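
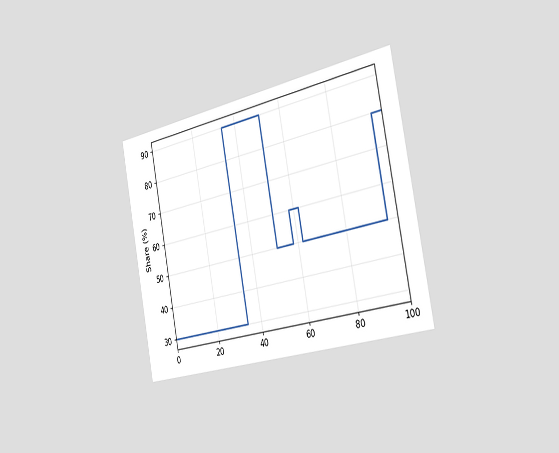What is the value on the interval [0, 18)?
30%

The chart is tilted about 11° counter-clockwise and viewed slightly from the right. On [0, 18) the step sits at 30%.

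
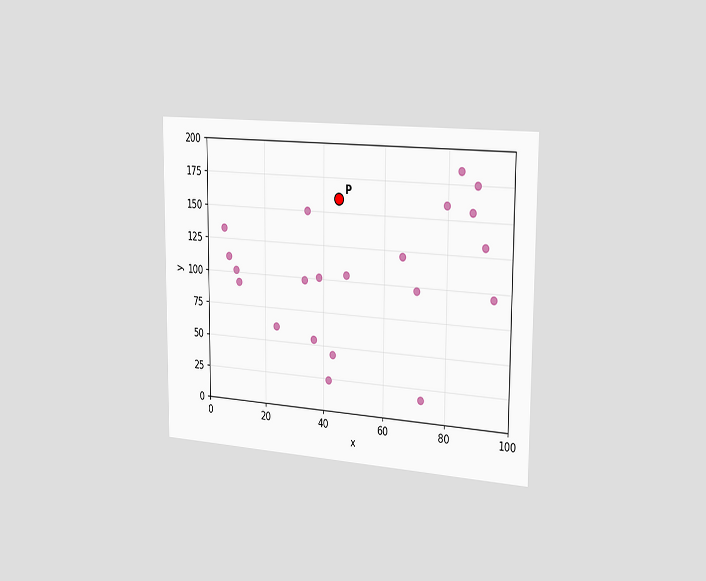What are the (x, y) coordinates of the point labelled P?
(45, 160)

The chart is viewed slightly from the right. Following the gridlines from P to each axis, P sits at (45, 160).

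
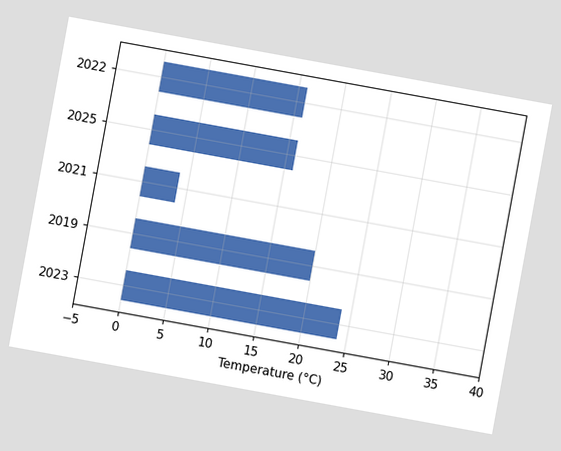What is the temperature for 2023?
24°C

The chart is tilted about 10° clockwise. Reading along the chart's x-axis, the 2023 bar reaches 24°C.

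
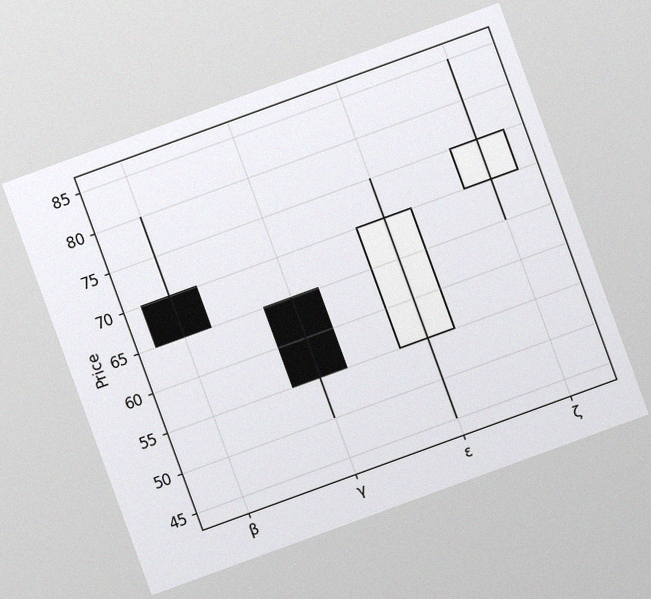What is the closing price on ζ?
The chart is tilted about 20° counter-clockwise, with some photo noise. The ζ candle closes at 75.

75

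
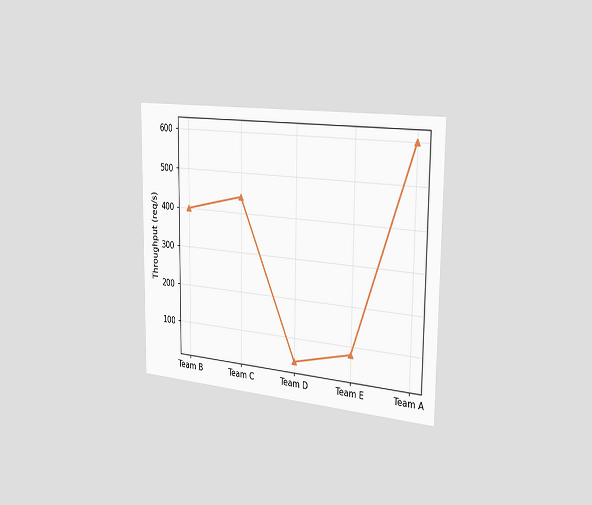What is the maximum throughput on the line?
The chart is viewed slightly from the right. The highest point is at Team A, and reading across to the y-axis gives 600req/s.

600req/s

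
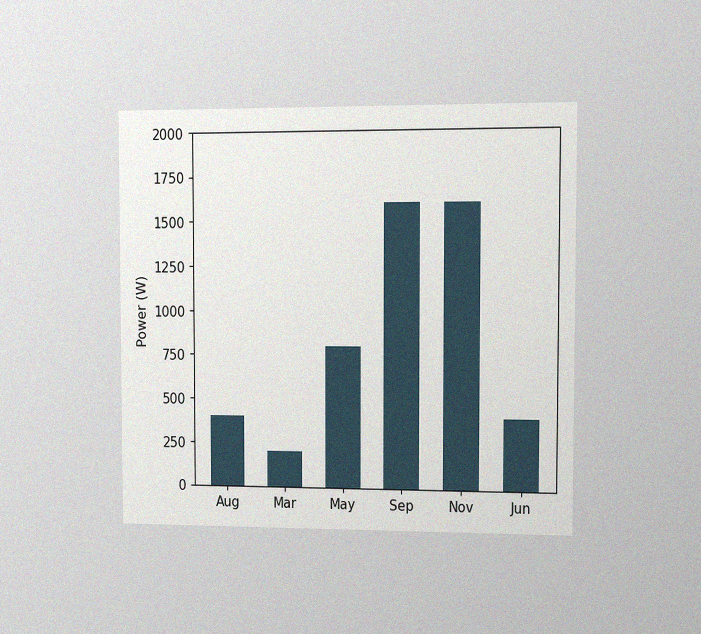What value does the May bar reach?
800W

The chart is viewed at a slight angle, with some photo noise. Reading along the chart's y-axis, the May bar reaches 800W.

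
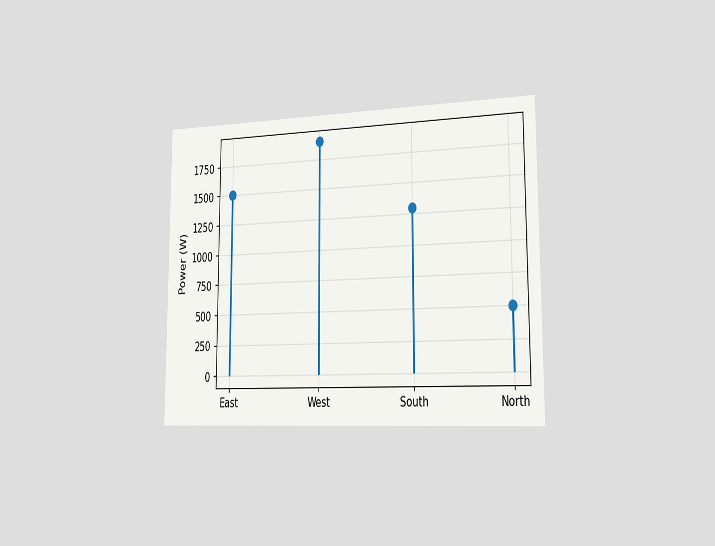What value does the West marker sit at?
1900W

The chart is viewed slightly from the right. The West marker sits at 1900W.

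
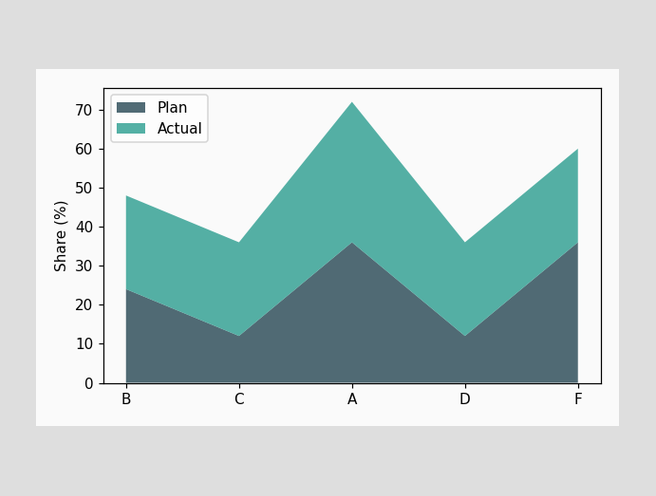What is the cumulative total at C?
The stacked total at C reaches 36%.

36%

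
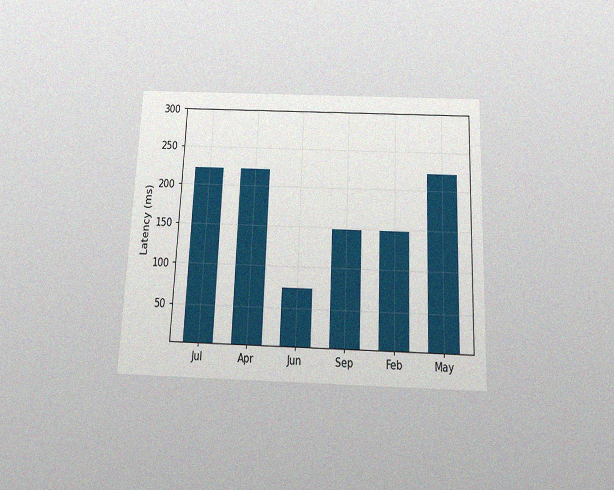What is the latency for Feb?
The chart is tilted about 2° clockwise and viewed slightly from below, with some photo noise. Reading along the chart's y-axis, the Feb bar reaches 148ms.

148ms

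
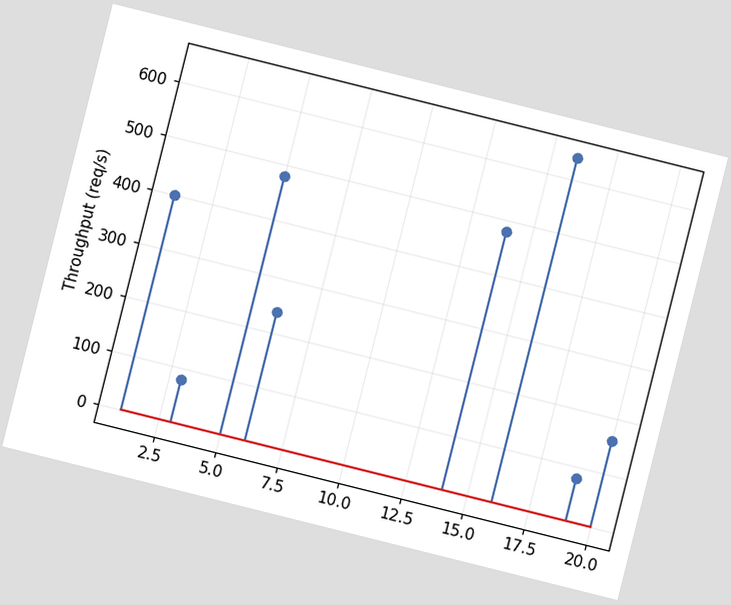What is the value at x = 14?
The chart is tilted about 14° clockwise. The stem at x=14 reaches 480req/s.

480req/s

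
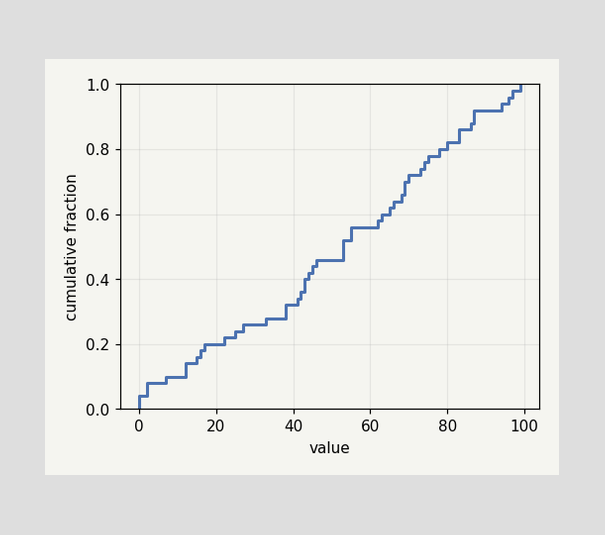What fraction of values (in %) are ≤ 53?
At x=53 the ECDF step is at 52%.

52%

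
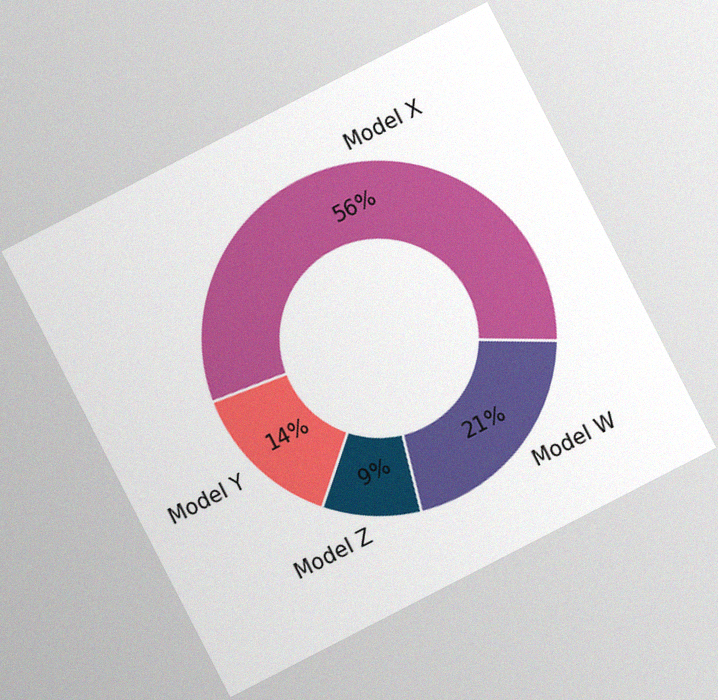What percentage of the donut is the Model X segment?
56%

The chart is tilted about 27° counter-clockwise, with some photo noise. The Model X segment takes up 56% of the ring.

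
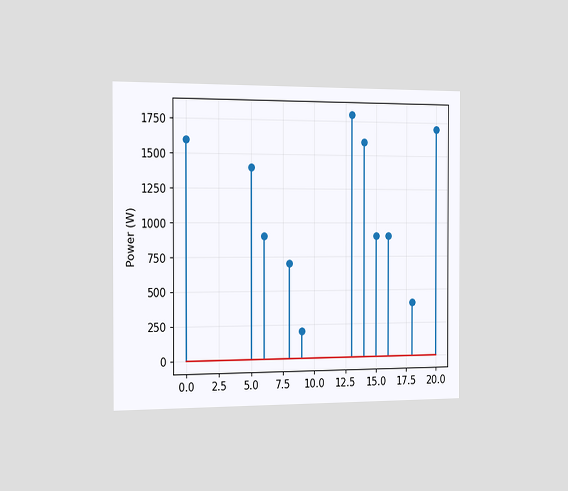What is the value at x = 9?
200W

The chart is viewed slightly from the left. The stem at x=9 reaches 200W.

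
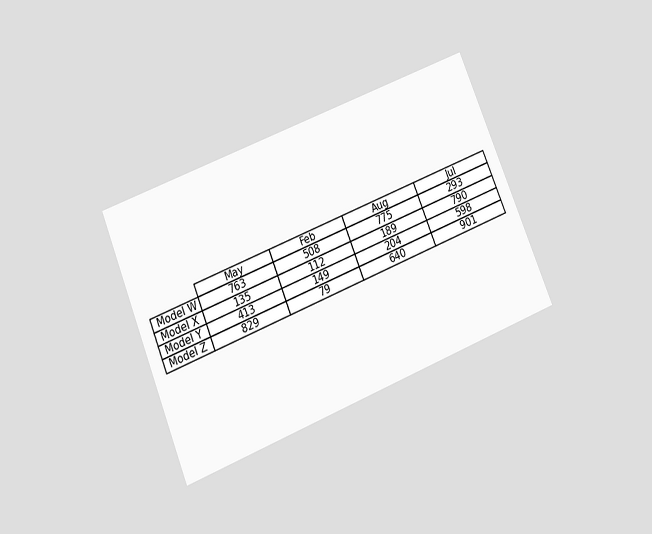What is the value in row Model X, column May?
135

The chart is tilted about 22° counter-clockwise and viewed slightly from below. The (Model X, May) cell reads 135.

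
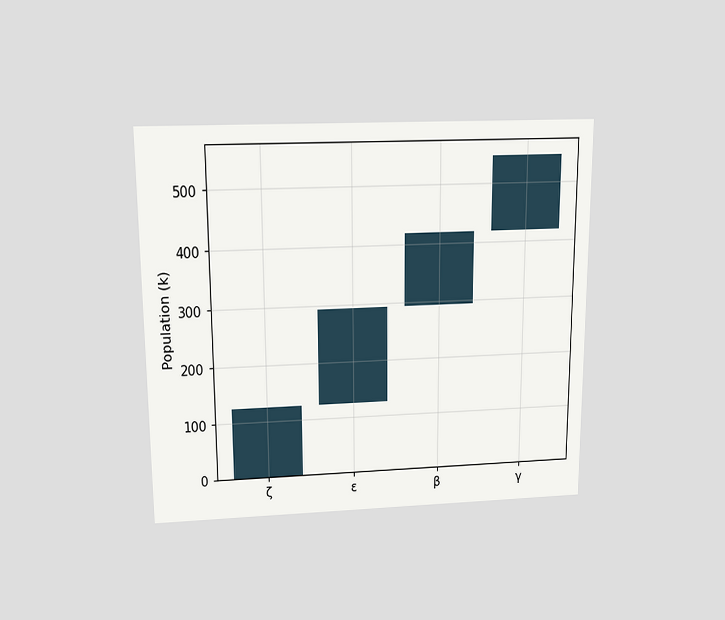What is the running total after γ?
The chart is viewed slightly from above. After γ the running total reaches 546k.

546k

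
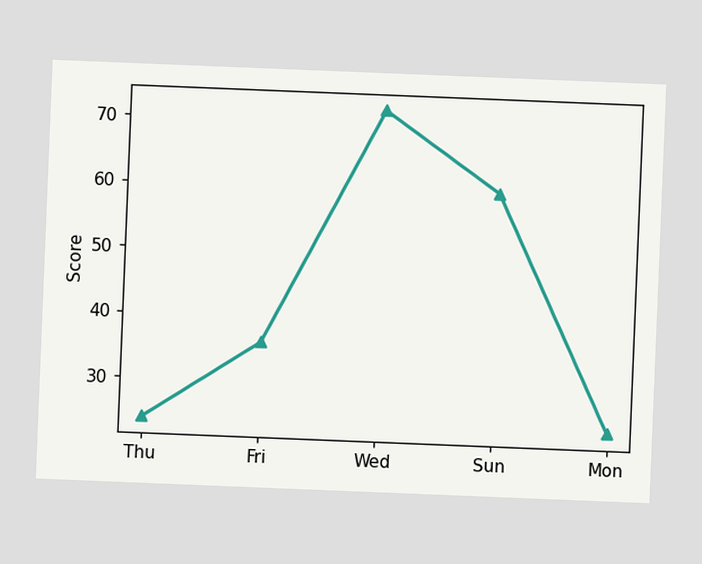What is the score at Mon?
The chart is tilted about 2° clockwise. At Mon, the line is at 24.

24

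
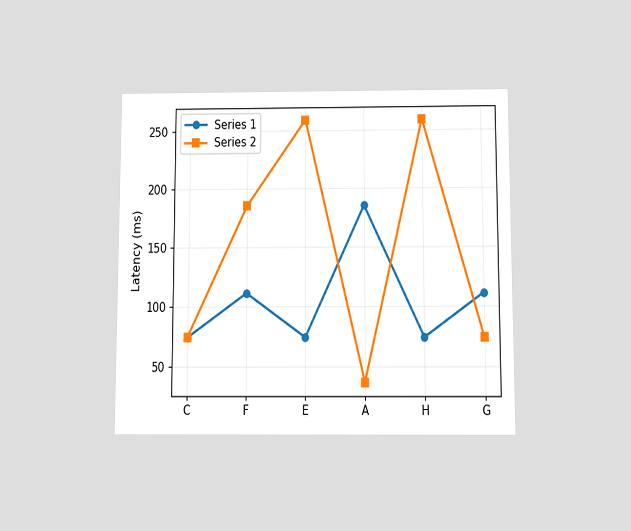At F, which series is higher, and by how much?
Series 2, by 74ms

The chart is viewed slightly from below. At F, Series 2 sits above the other line by 74ms.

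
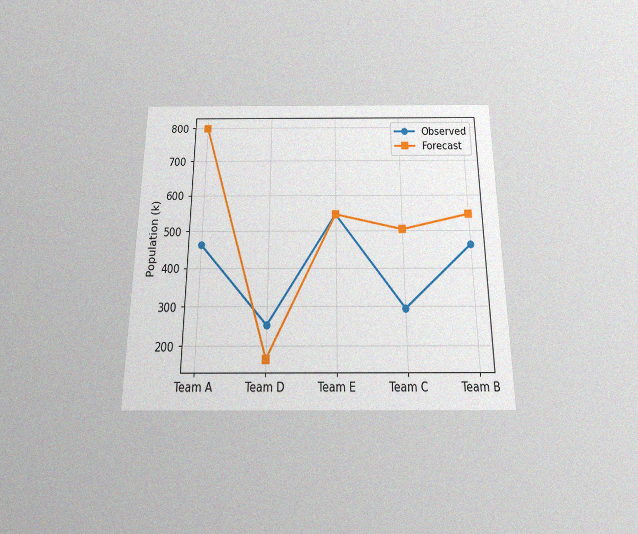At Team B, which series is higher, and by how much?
The chart is viewed slightly from below, with some photo noise. At Team B, Forecast sits above the other line by 84k.

Forecast, by 84k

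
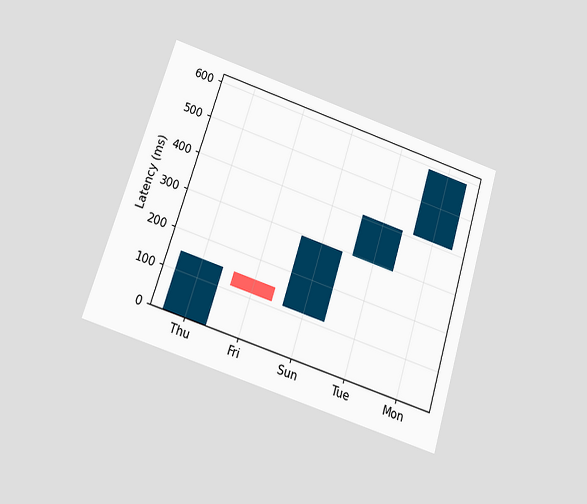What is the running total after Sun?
The chart is tilted about 17° clockwise and viewed slightly from below. After Sun the running total reaches 296ms.

296ms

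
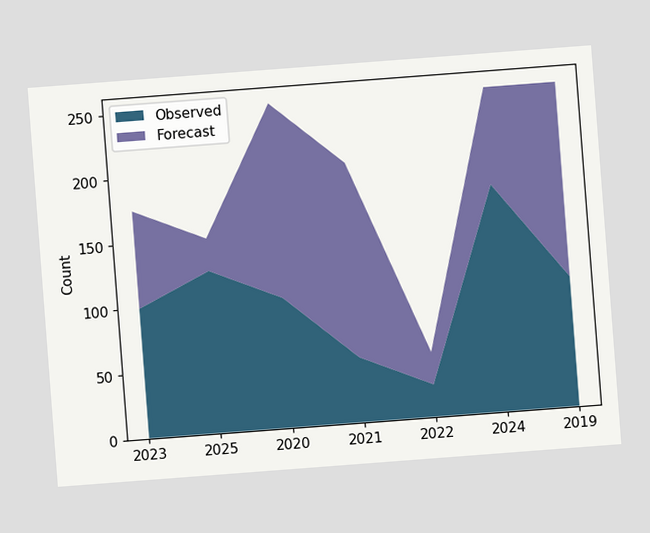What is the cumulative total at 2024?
250

The chart is tilted about 4° counter-clockwise. The stacked total at 2024 reaches 250.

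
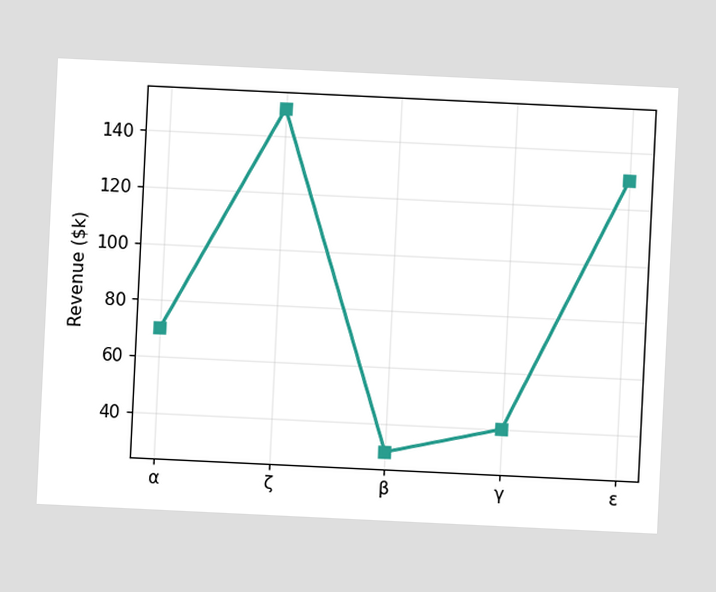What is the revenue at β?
The chart is tilted about 3° clockwise. At β, the line is at $30k.

$30k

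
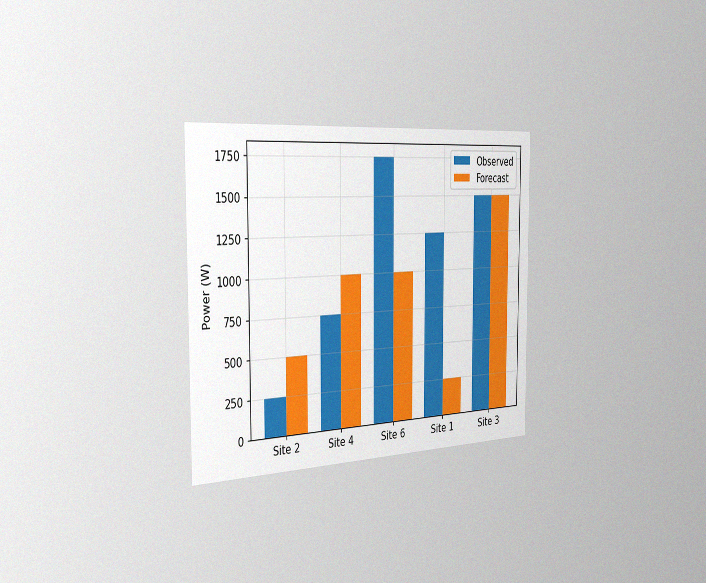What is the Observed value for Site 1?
1250W

The chart is viewed slightly from the left, with some photo noise. The Observed bar at Site 1 reaches 1250W on the y-axis.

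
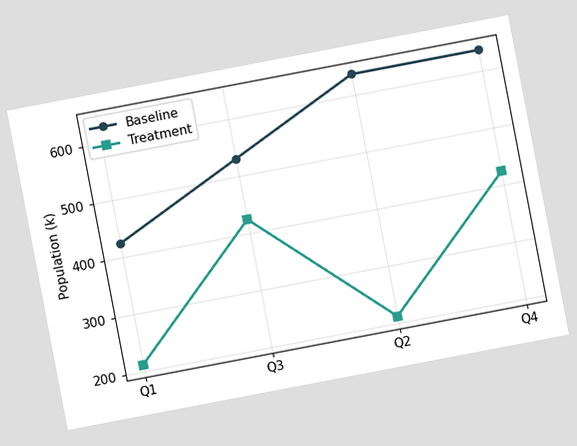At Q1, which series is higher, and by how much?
Baseline, by 212k

The chart is tilted about 11° counter-clockwise. At Q1, Baseline sits above the other line by 212k.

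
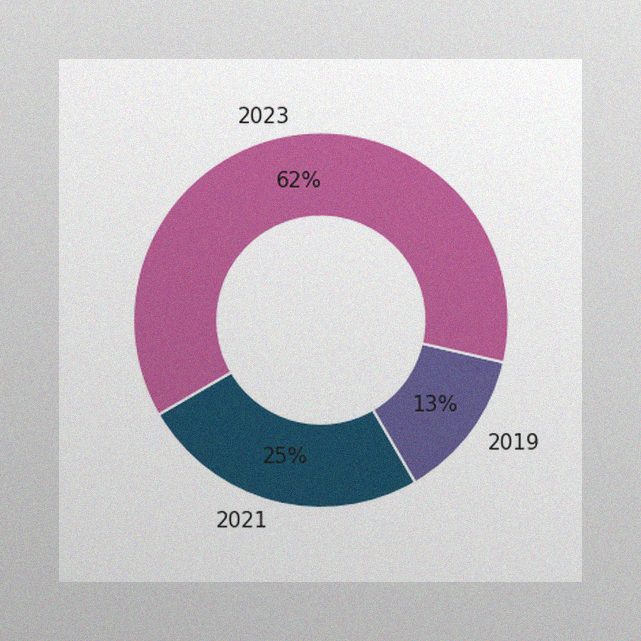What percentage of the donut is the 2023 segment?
The image has some photo noise and uneven lighting. The 2023 segment takes up 62% of the ring.

62%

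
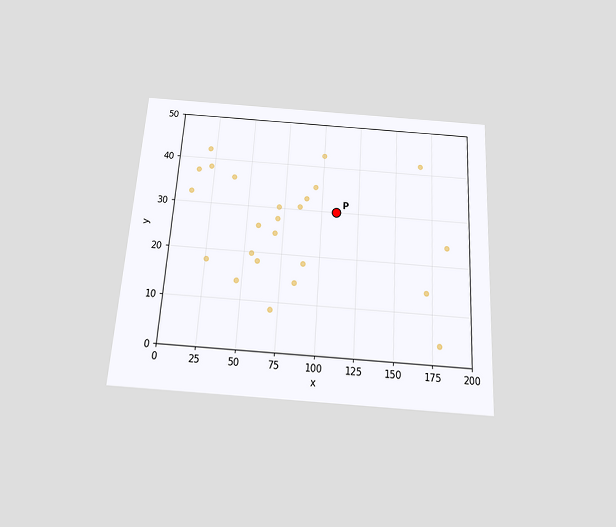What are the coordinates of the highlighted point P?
(110, 30)

The chart is tilted about 3° clockwise and viewed slightly from below. Following the gridlines from P to each axis, P sits at (110, 30).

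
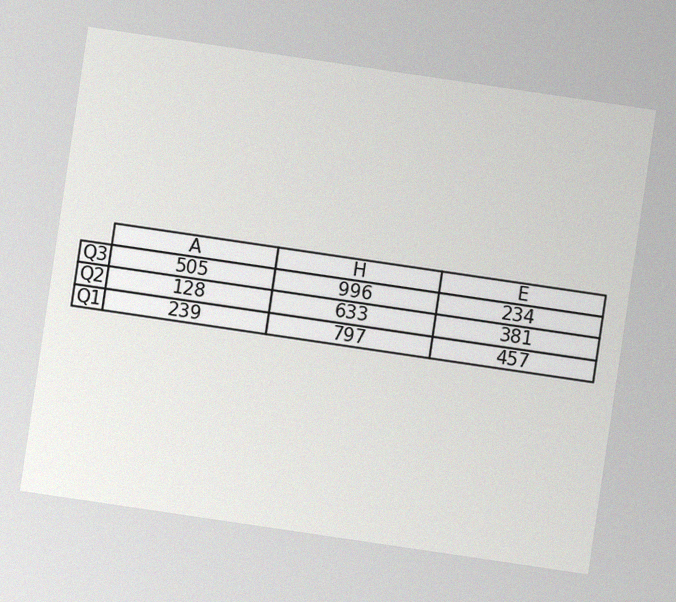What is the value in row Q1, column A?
239

The chart is tilted about 8° clockwise, with some photo noise. The (Q1, A) cell reads 239.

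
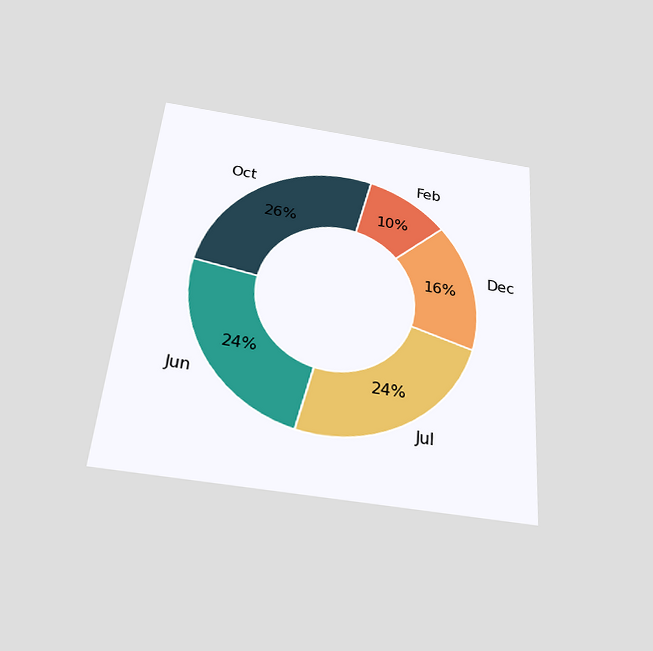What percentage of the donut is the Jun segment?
The chart is tilted about 5° clockwise and viewed slightly from below. The Jun segment takes up 24% of the ring.

24%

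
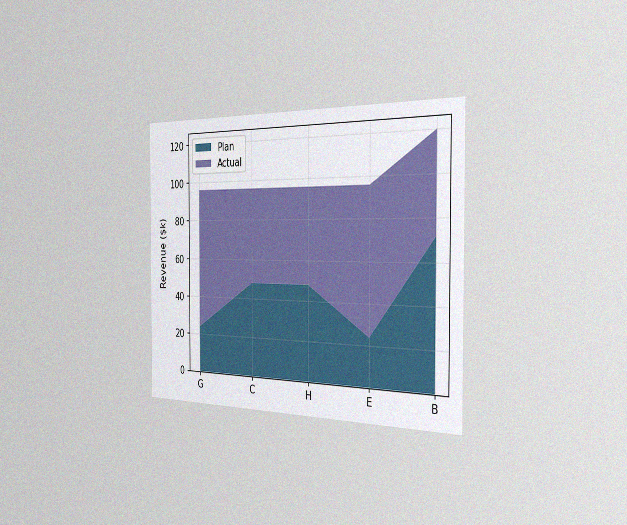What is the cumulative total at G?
The chart is viewed slightly from the right, with some photo noise. The stacked total at G reaches $96k.

$96k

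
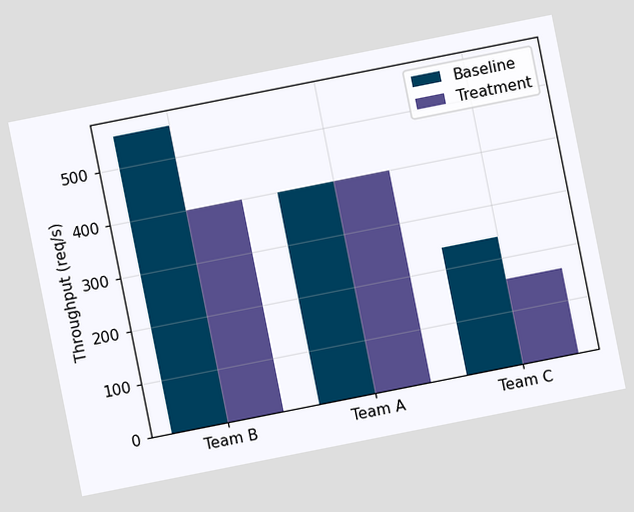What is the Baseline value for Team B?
The chart is tilted about 11° counter-clockwise. The Baseline bar at Team B reaches 560req/s on the y-axis.

560req/s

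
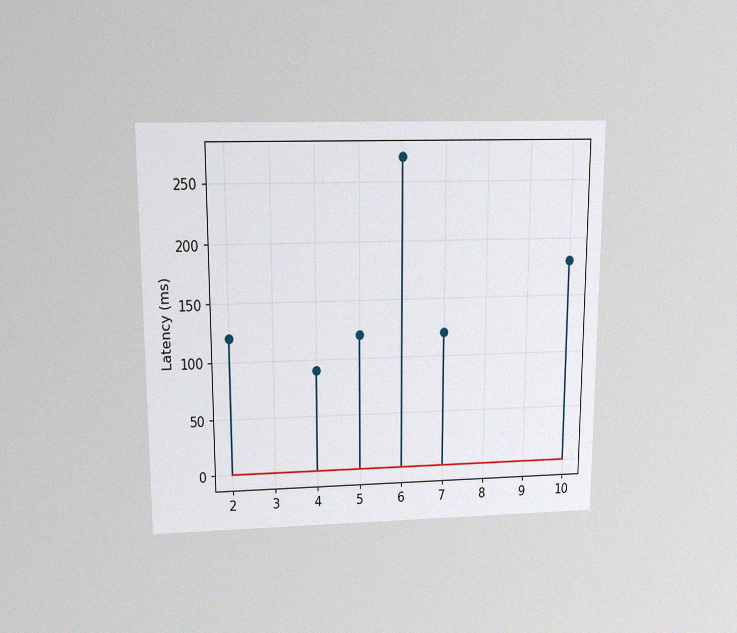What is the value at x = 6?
270ms

The chart is viewed slightly from above, with some photo noise. The stem at x=6 reaches 270ms.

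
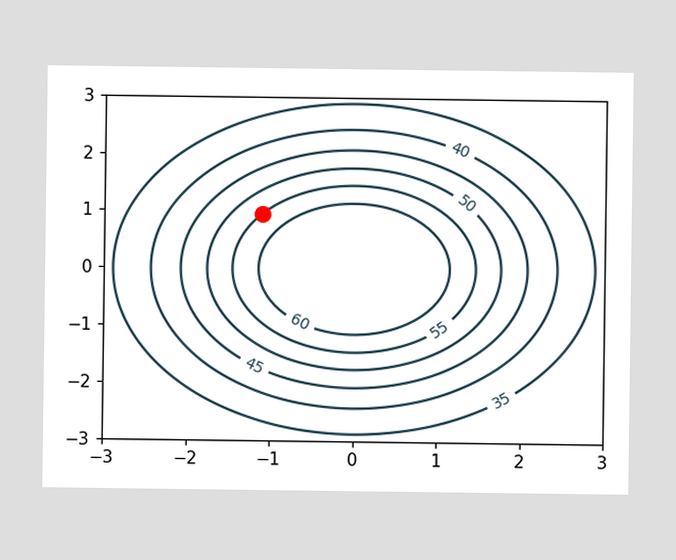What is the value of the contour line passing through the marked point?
55

The marked point sits on the contour labelled 55.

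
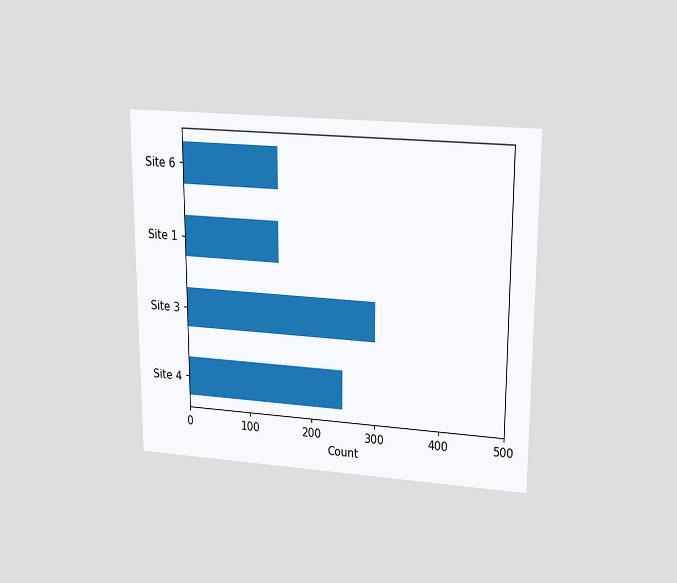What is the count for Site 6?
The chart is viewed slightly from above. Reading along the chart's x-axis, the Site 6 bar reaches 150.

150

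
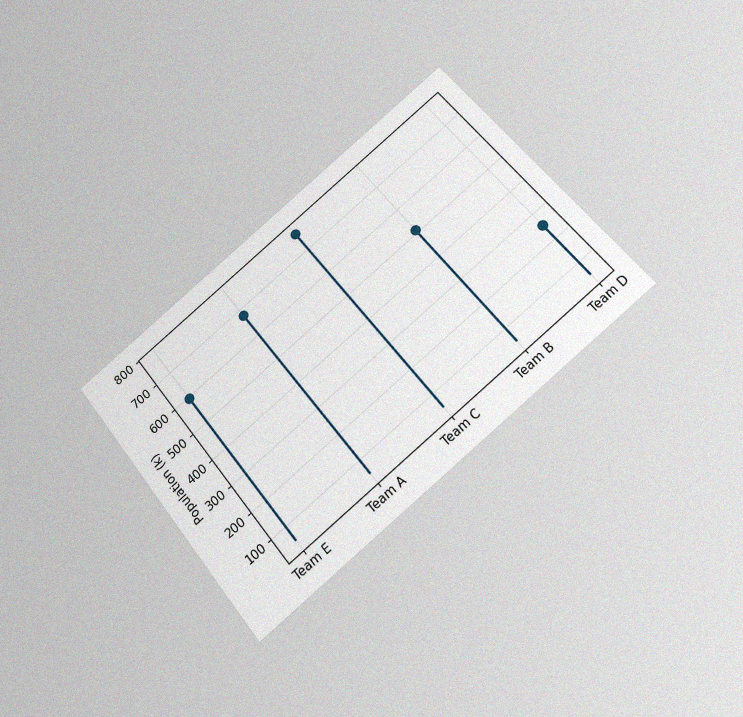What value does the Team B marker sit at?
The chart is tilted about 39° counter-clockwise and viewed slightly from below, with some photo noise. The Team B marker sits at 510k.

510k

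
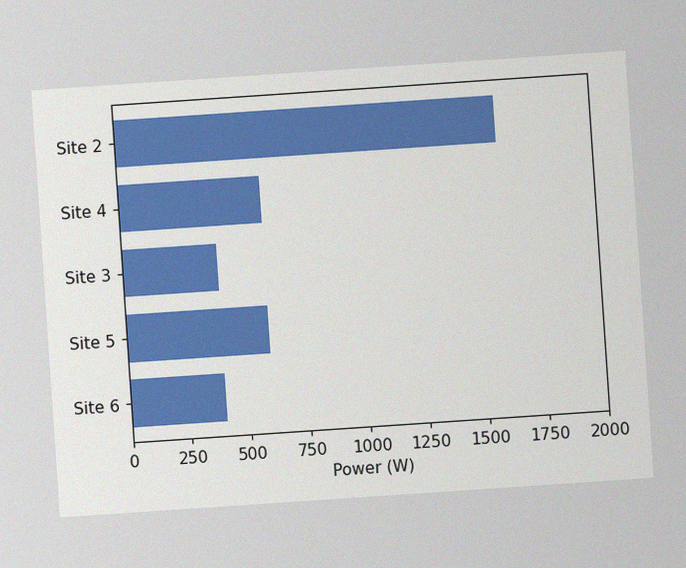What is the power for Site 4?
600W

The chart is tilted about 4° counter-clockwise, with some photo noise. Reading along the chart's x-axis, the Site 4 bar reaches 600W.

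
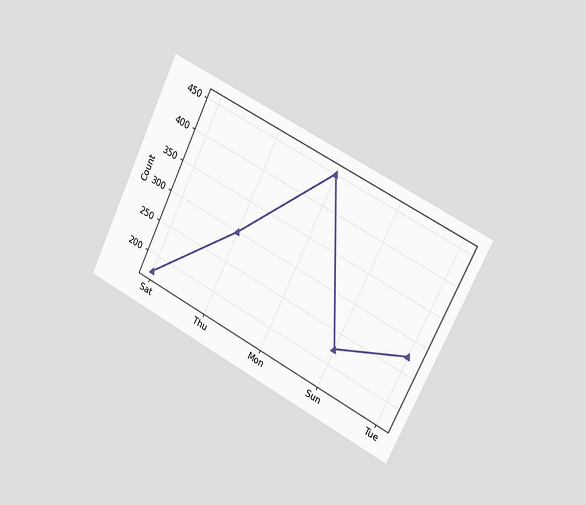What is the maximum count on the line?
The chart is tilted about 27° clockwise and viewed slightly from the right. The highest point is at Mon, and reading across to the y-axis gives 450.

450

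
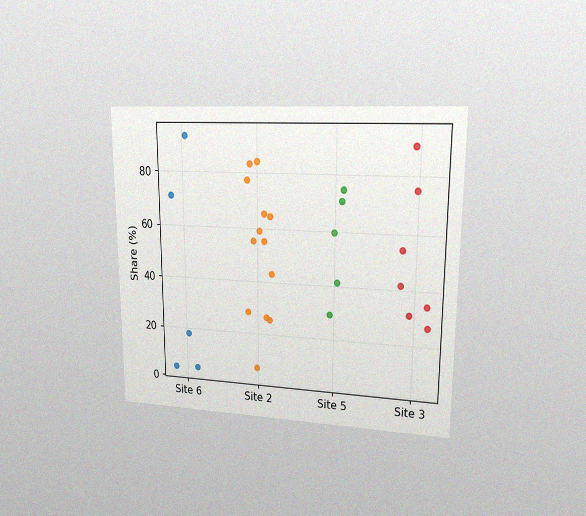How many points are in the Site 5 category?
The chart is viewed at a slight angle, with some photo noise. Counting the markers in the Site 5 column gives 5.

5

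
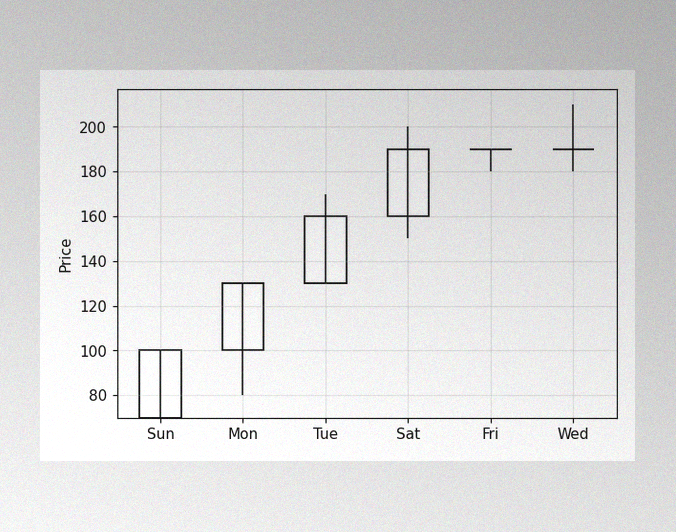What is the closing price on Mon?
130

The image has some photo noise and uneven lighting. The Mon candle closes at 130.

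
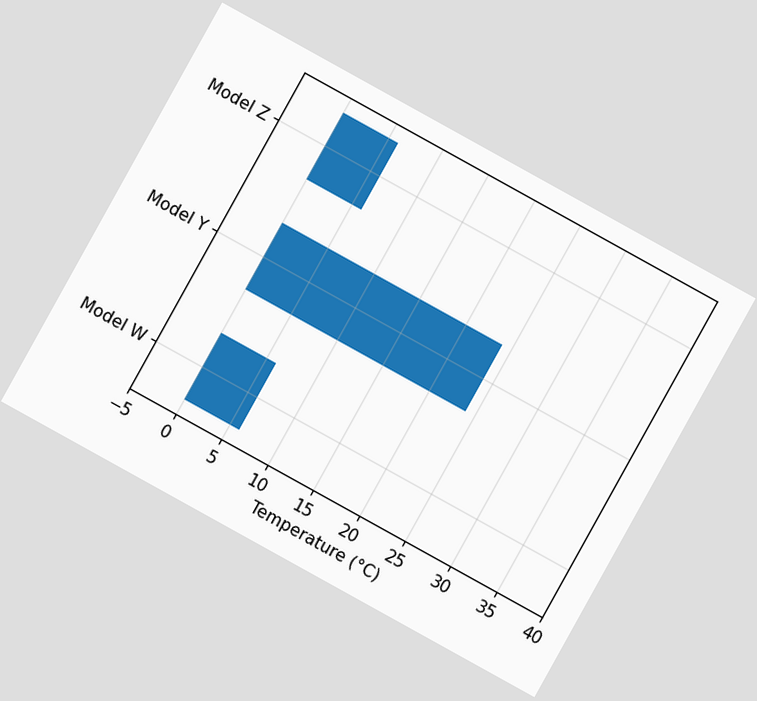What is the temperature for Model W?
The chart is tilted about 29° clockwise. Reading along the chart's x-axis, the Model W bar reaches 6°C.

6°C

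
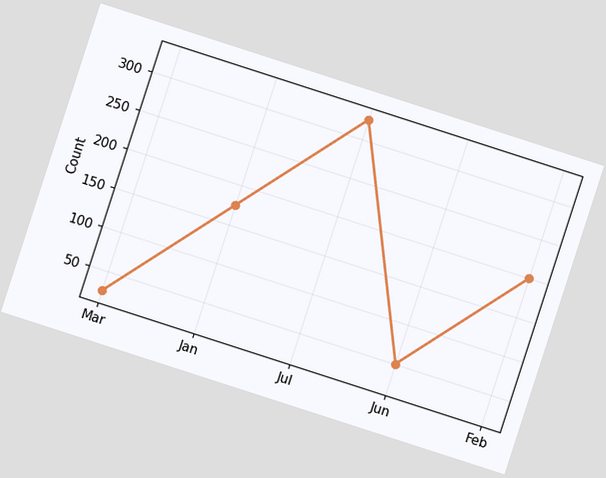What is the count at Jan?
The chart is tilted about 18° clockwise. At Jan, the line is at 175.

175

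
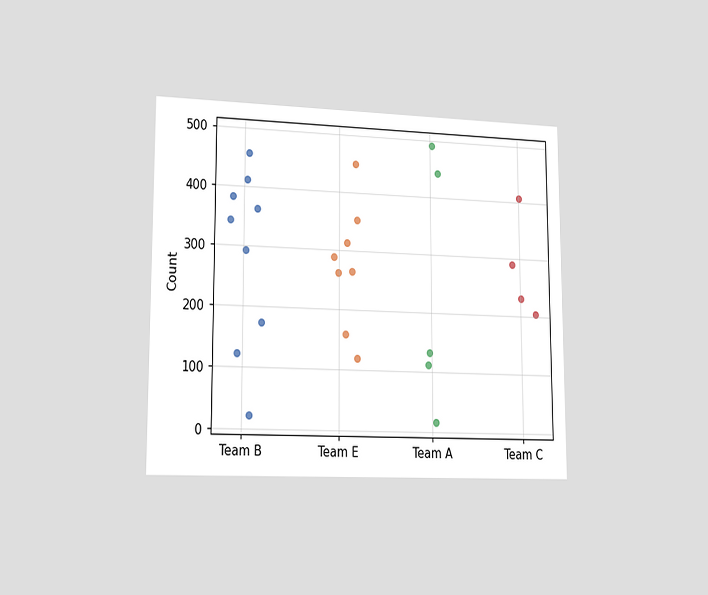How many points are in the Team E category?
8

The chart is viewed slightly from the left. Counting the markers in the Team E column gives 8.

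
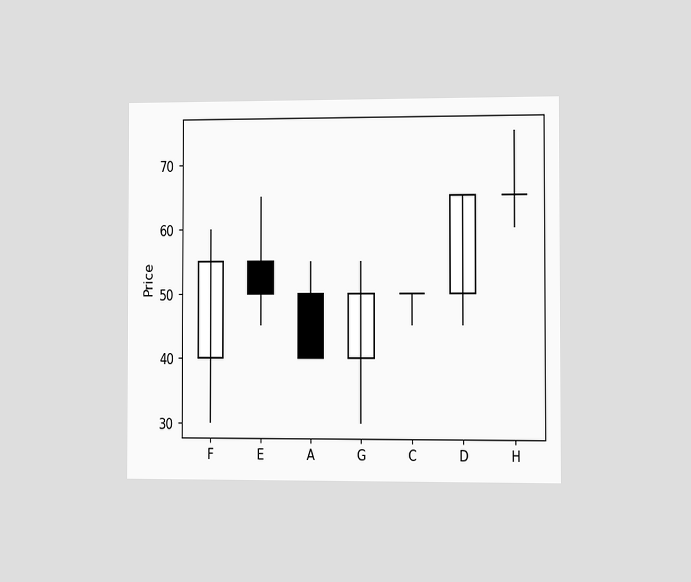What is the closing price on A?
40

The chart is viewed slightly from the right. The A candle closes at 40.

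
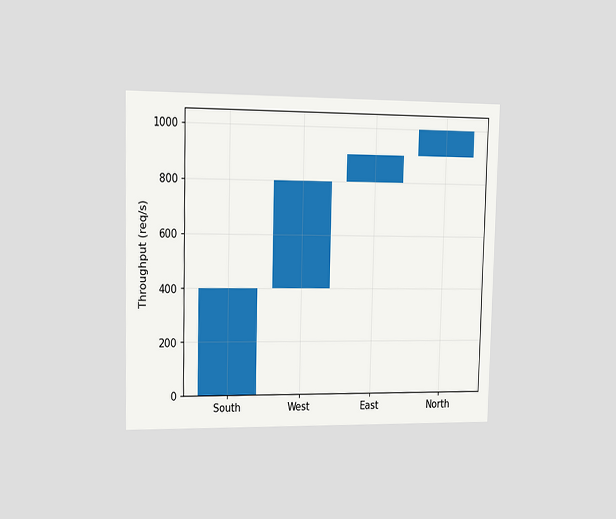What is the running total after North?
The chart is viewed slightly from the left. After North the running total reaches 1000req/s.

1000req/s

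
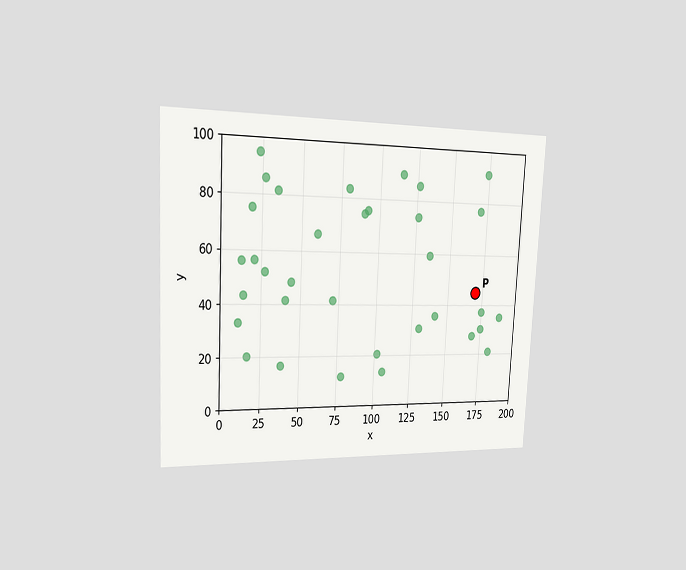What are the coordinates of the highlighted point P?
The chart is tilted about 3° clockwise and viewed slightly from the left. Following the gridlines from P to each axis, P sits at (170, 45).

(170, 45)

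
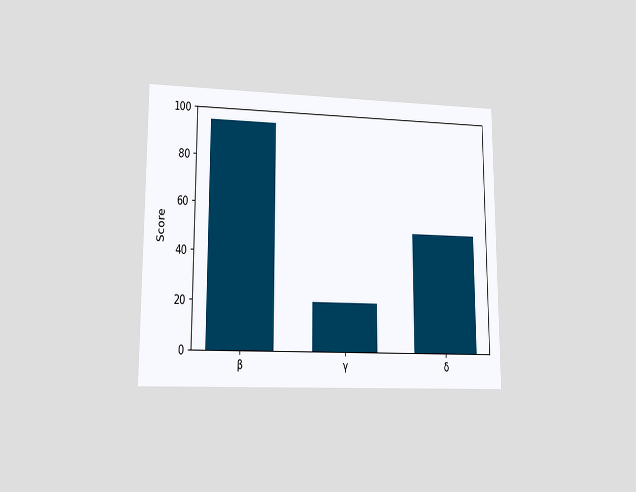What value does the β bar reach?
The chart is viewed at a slight angle. Reading along the chart's y-axis, the β bar reaches 95.

95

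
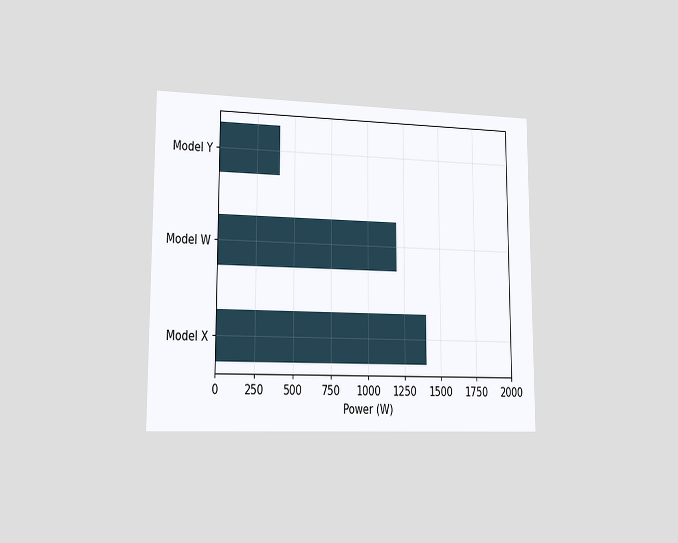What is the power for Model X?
The chart is viewed slightly from the left. Reading along the chart's x-axis, the Model X bar reaches 1400W.

1400W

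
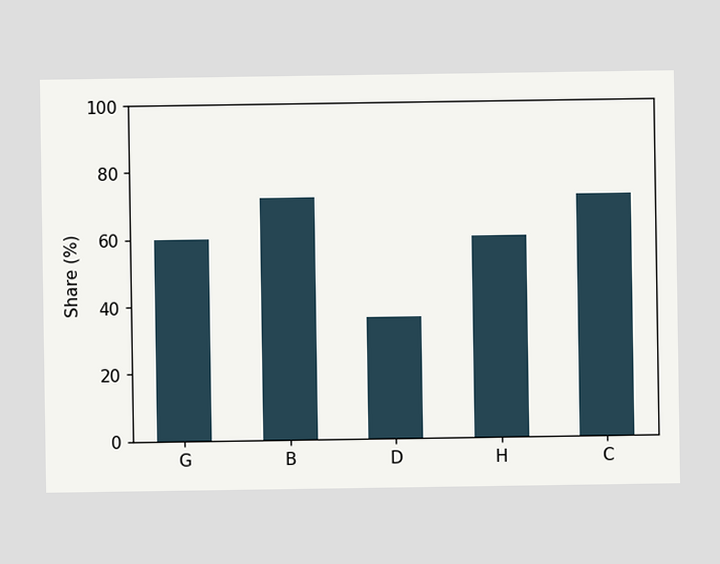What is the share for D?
Reading along the chart's y-axis, the D bar reaches 36%.

36%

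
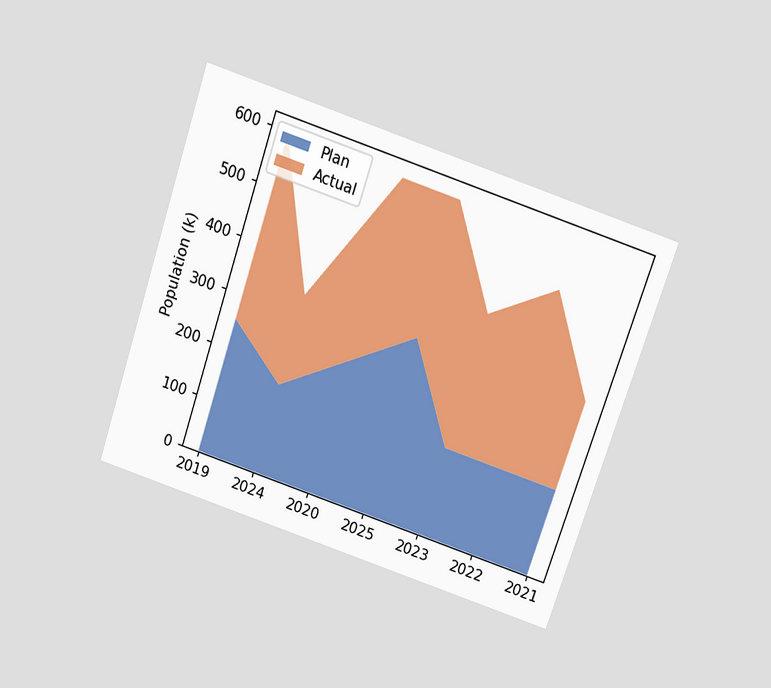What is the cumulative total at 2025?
The chart is tilted about 18° clockwise and viewed slightly from above. The stacked total at 2025 reaches 595k.

595k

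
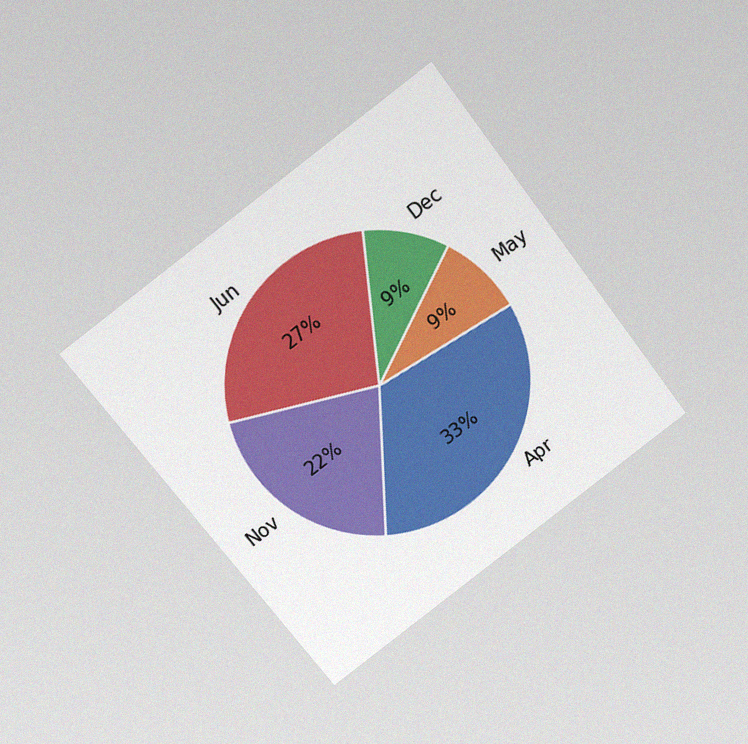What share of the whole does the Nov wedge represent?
The chart is tilted about 37° counter-clockwise and viewed slightly from above, with some photo noise. The Nov slice takes up 22% of the pie.

22%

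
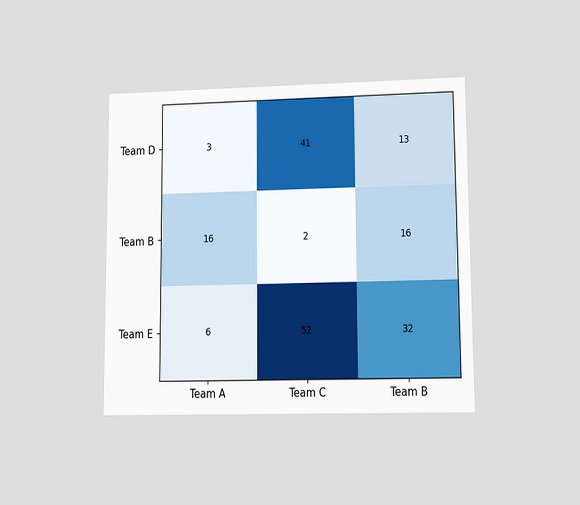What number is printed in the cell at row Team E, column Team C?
The chart is viewed at a slight angle. The (Team E, Team C) cell reads 52.

52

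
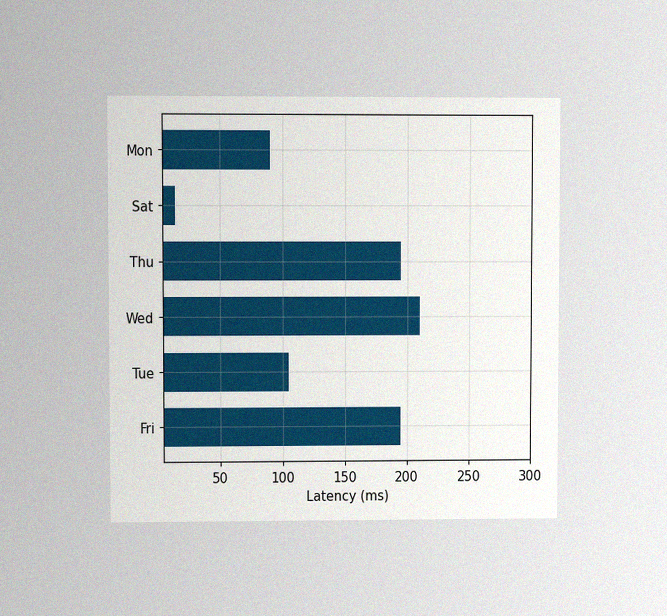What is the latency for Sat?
The chart is viewed at a slight angle, with some photo noise. Reading along the chart's x-axis, the Sat bar reaches 15ms.

15ms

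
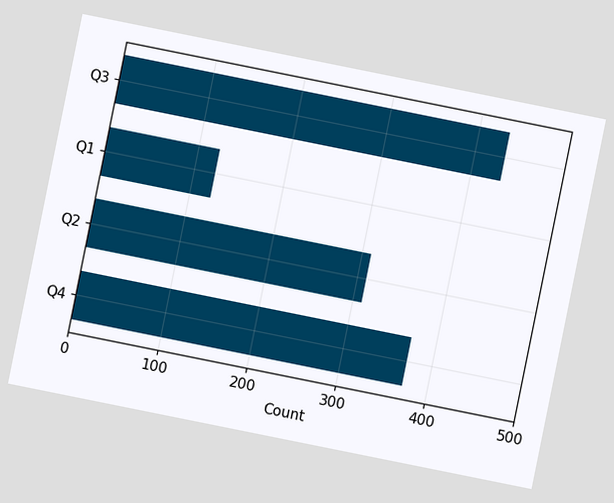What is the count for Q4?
The chart is tilted about 11° clockwise. Reading along the chart's x-axis, the Q4 bar reaches 372.

372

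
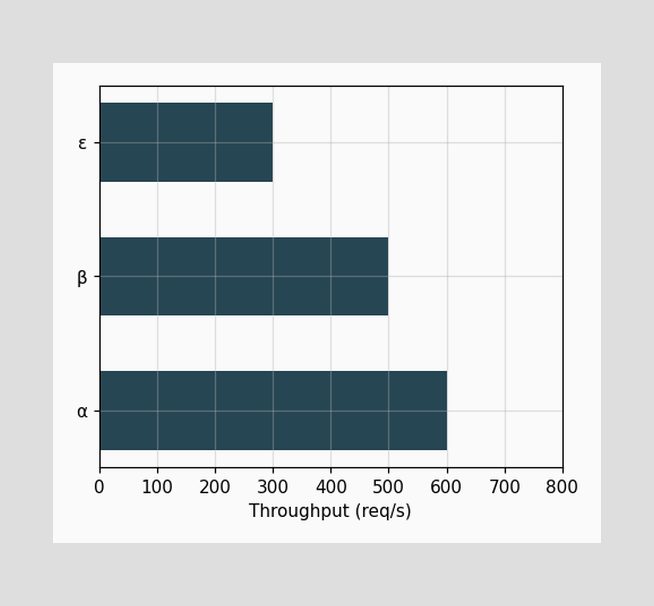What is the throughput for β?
500req/s

Reading along the chart's x-axis, the β bar reaches 500req/s.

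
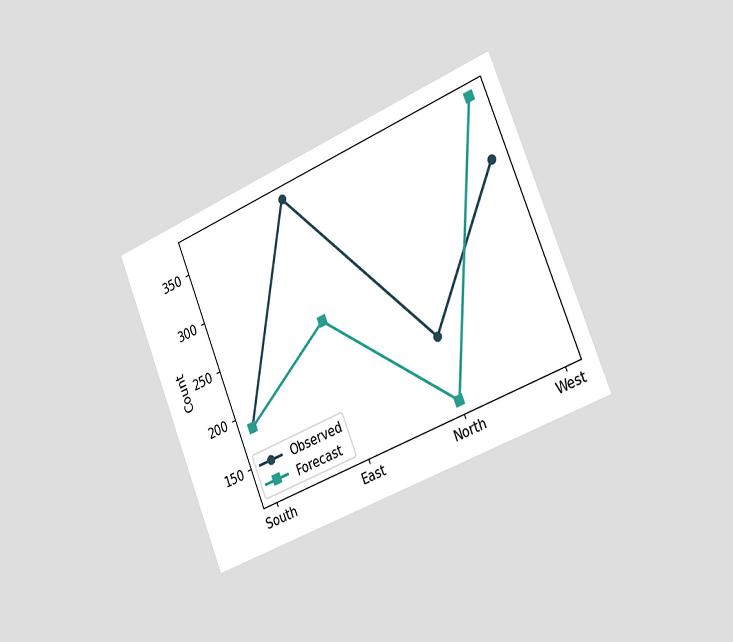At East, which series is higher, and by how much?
Observed, by 124

The chart is tilted about 22° counter-clockwise and viewed slightly from the right. At East, Observed sits above the other line by 124.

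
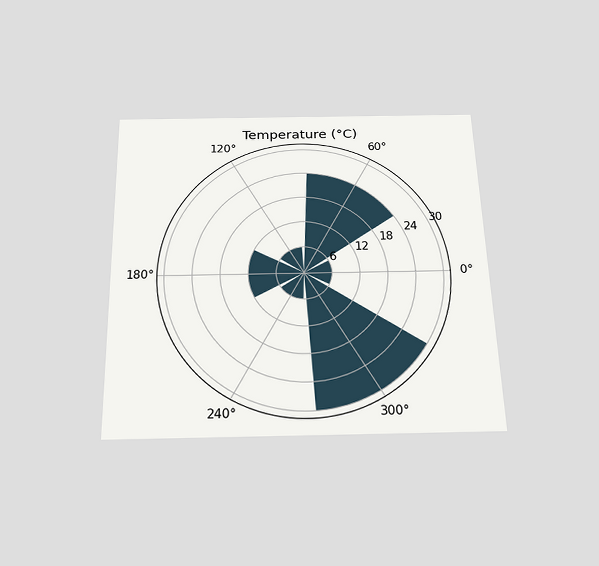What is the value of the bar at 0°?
The chart is viewed slightly from below. The bar at 0° reaches 6°C on the radial axis.

6°C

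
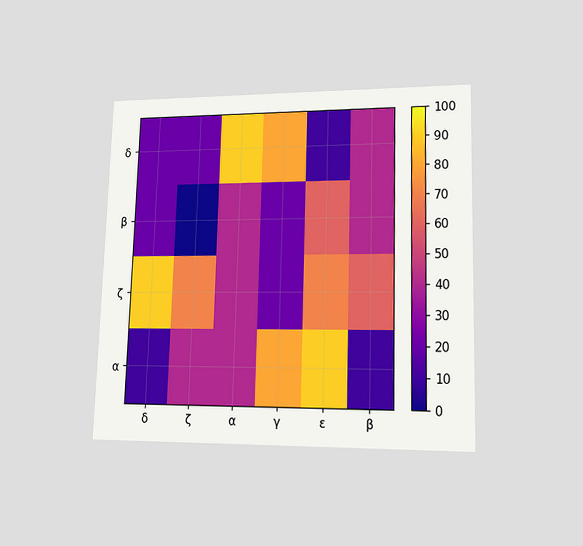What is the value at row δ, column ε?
The chart is viewed at a slight angle. Matching cell (δ, ε) against the colorbar gives 10.

10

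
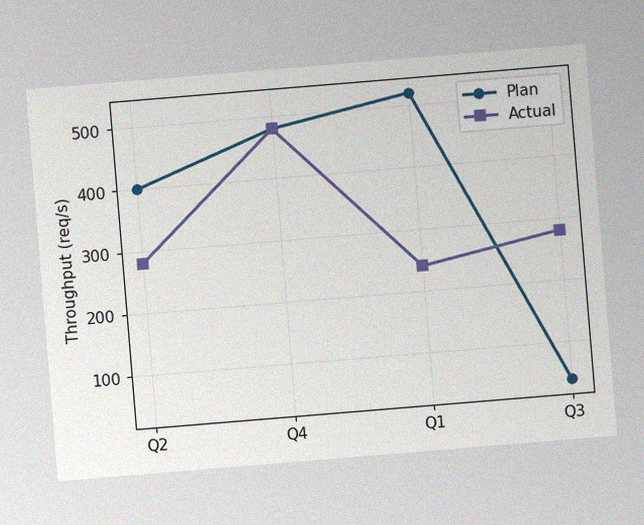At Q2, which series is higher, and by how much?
The chart is tilted about 5° counter-clockwise, with some photo noise. At Q2, Plan sits above the other line by 120req/s.

Plan, by 120req/s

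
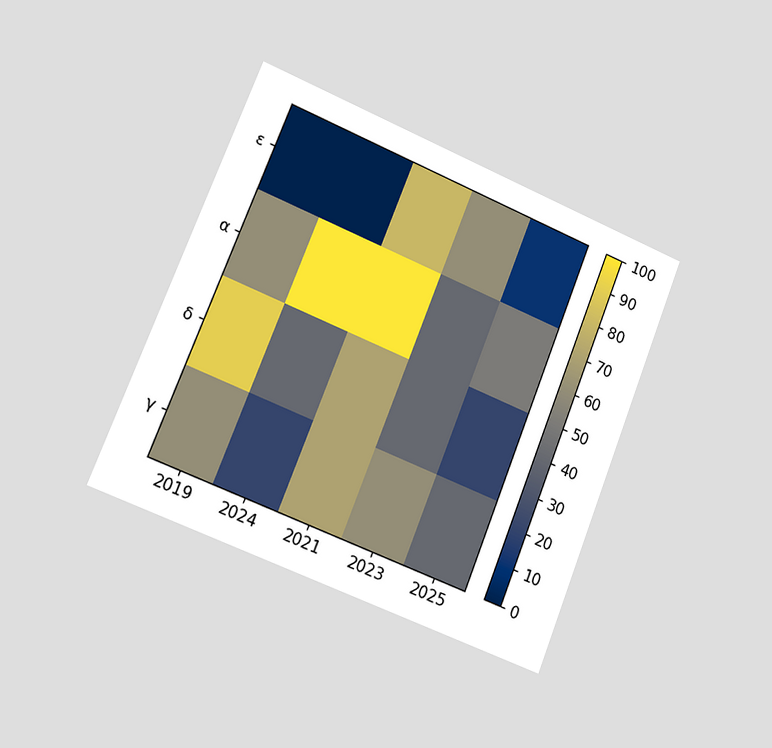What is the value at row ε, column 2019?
0

The chart is tilted about 22° clockwise and viewed slightly from the left. Matching cell (ε, 2019) against the colorbar gives 0.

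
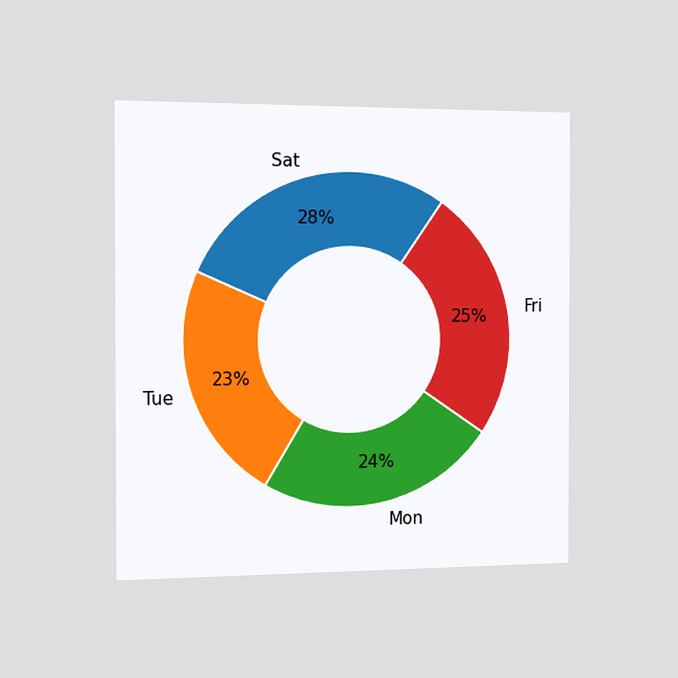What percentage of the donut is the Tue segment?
23%

The chart is viewed slightly from the left. The Tue segment takes up 23% of the ring.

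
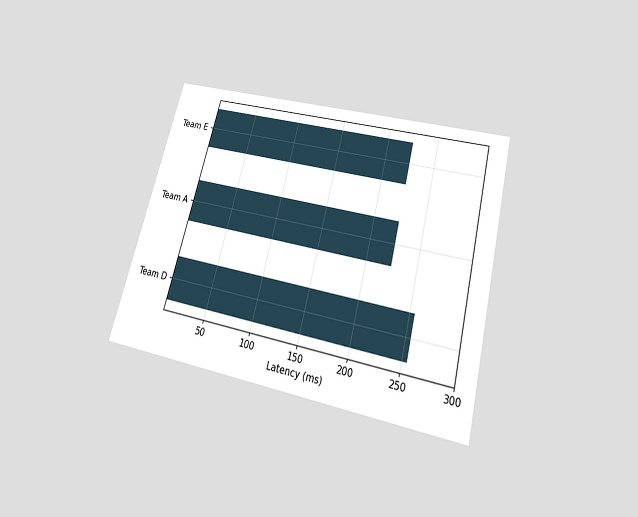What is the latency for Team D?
The chart is tilted about 15° clockwise and viewed slightly from below. Reading along the chart's x-axis, the Team D bar reaches 255ms.

255ms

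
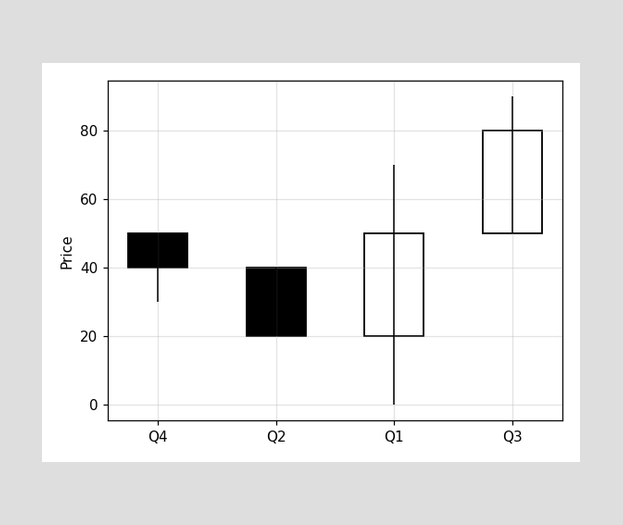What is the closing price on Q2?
20

The Q2 candle closes at 20.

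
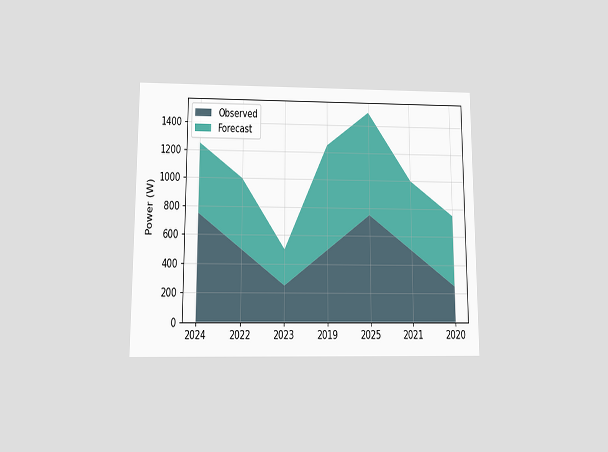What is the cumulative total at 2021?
The chart is viewed slightly from below. The stacked total at 2021 reaches 1000W.

1000W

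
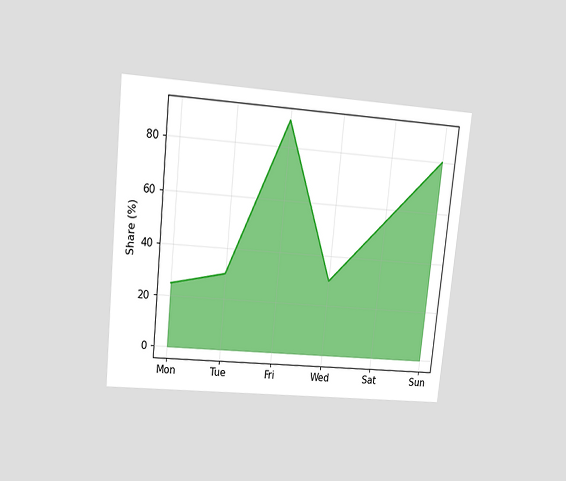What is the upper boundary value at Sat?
55%

The chart is tilted about 6° clockwise and viewed at a slight angle. At Sat the upper boundary is at 55%.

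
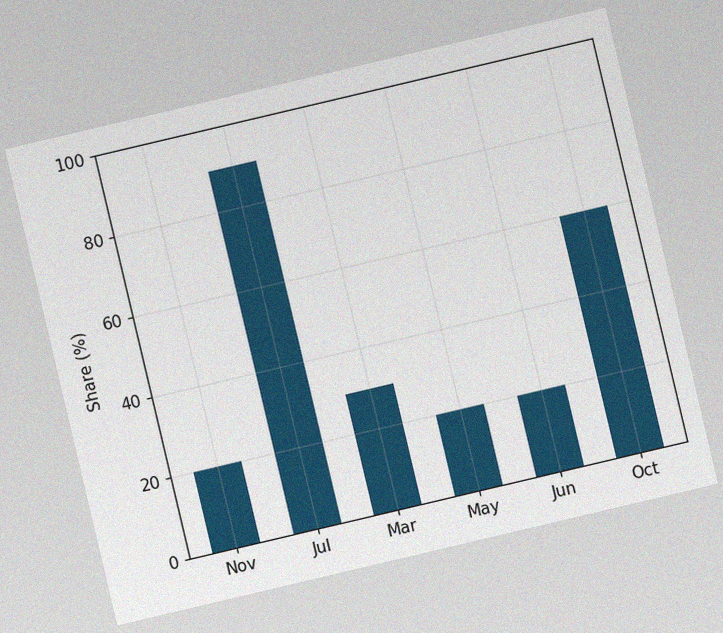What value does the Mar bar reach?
The chart is tilted about 13° counter-clockwise, with some photo noise. Reading along the chart's y-axis, the Mar bar reaches 30%.

30%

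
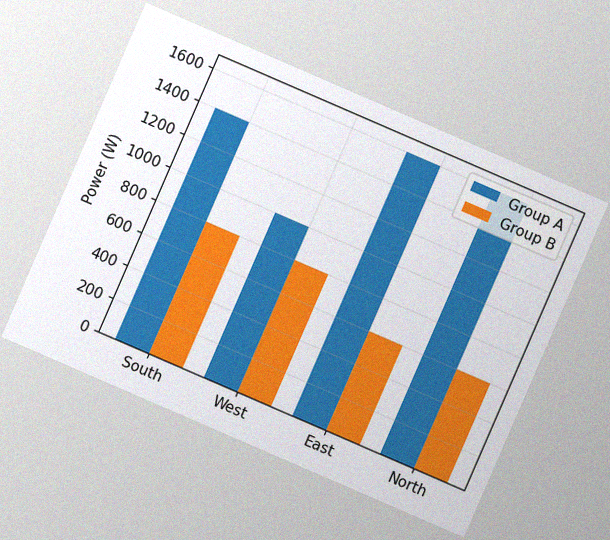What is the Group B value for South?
The chart is tilted about 23° clockwise, with some photo noise. The Group B bar at South reaches 800W on the y-axis.

800W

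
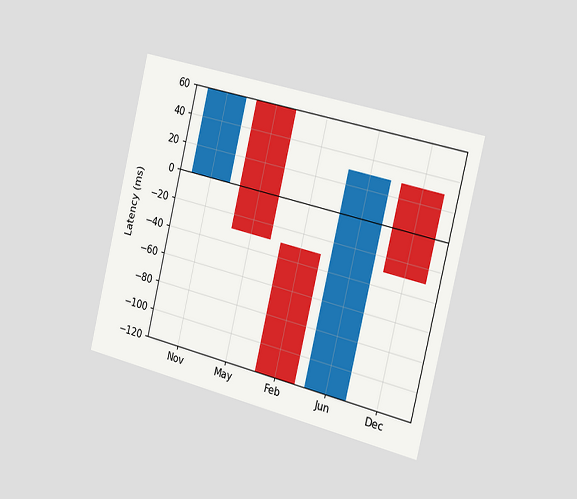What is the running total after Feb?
The chart is tilted about 14° clockwise and viewed slightly from the right. After Feb the running total reaches -120ms.

-120ms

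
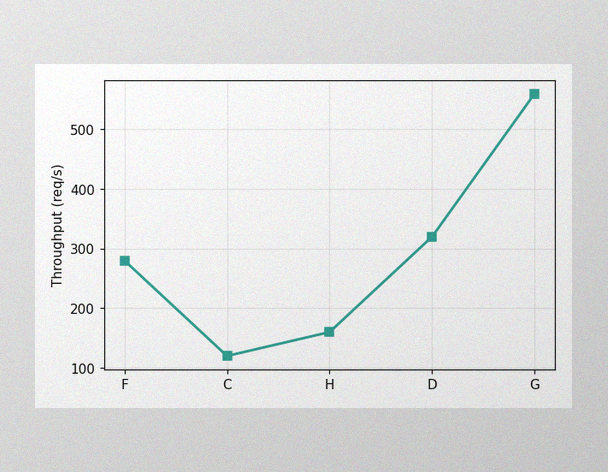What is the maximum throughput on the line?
560req/s

The image has some photo noise and uneven lighting. The highest point is at G, and reading across to the y-axis gives 560req/s.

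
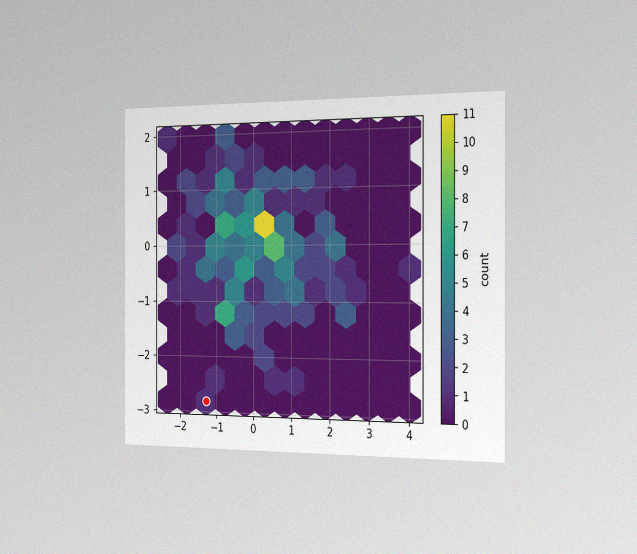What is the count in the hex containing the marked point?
1

The chart is viewed slightly from the right, with some photo noise. The marked hex reads 1 on the colorbar.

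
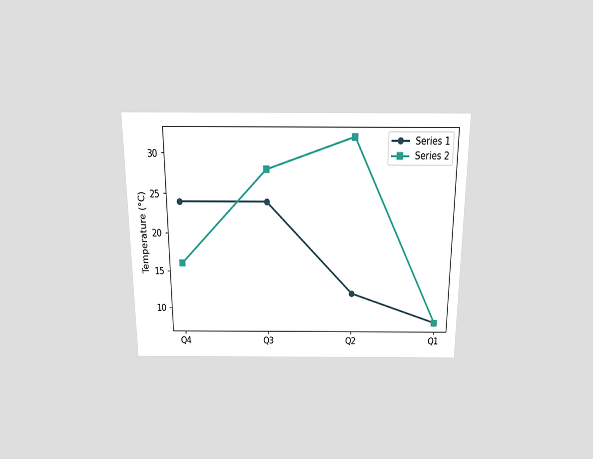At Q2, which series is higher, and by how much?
Series 2, by 20°C

The chart is viewed slightly from above. At Q2, Series 2 sits above the other line by 20°C.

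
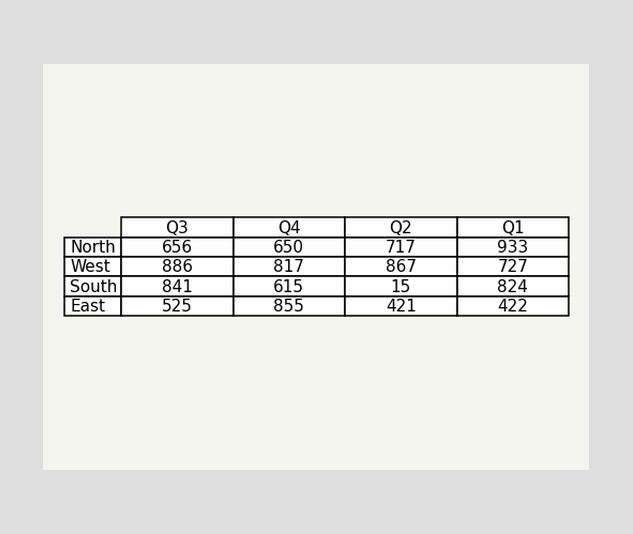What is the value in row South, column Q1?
824

The (South, Q1) cell reads 824.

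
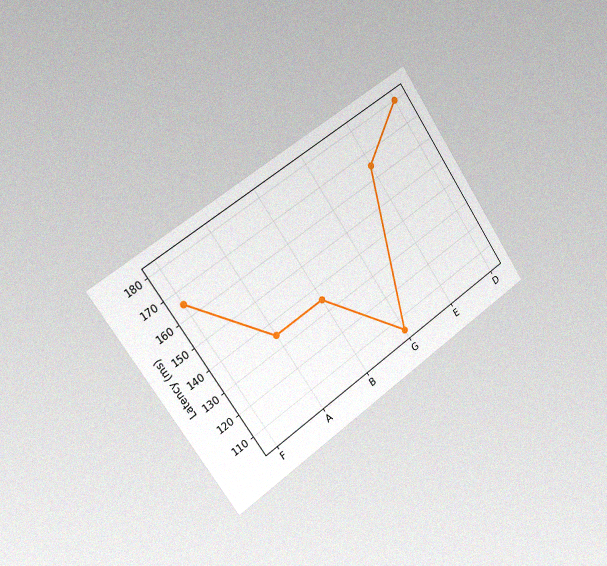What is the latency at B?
135ms

The chart is tilted about 34° counter-clockwise and viewed slightly from the left, with some photo noise. At B, the line is at 135ms.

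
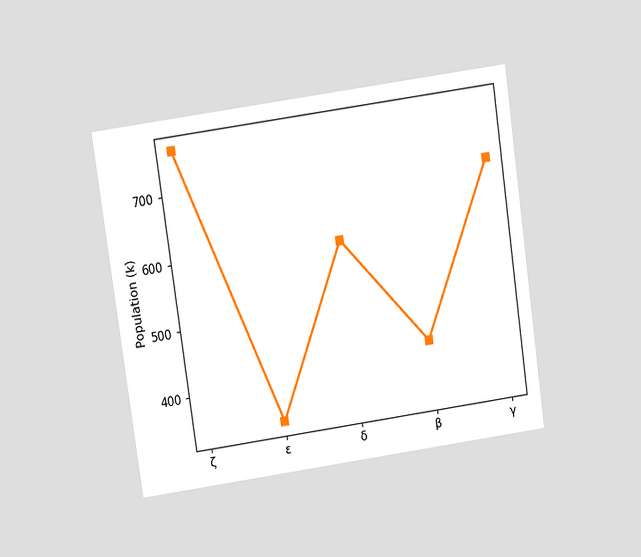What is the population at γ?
The chart is tilted about 8° counter-clockwise and viewed slightly from above. At γ, the line is at 680k.

680k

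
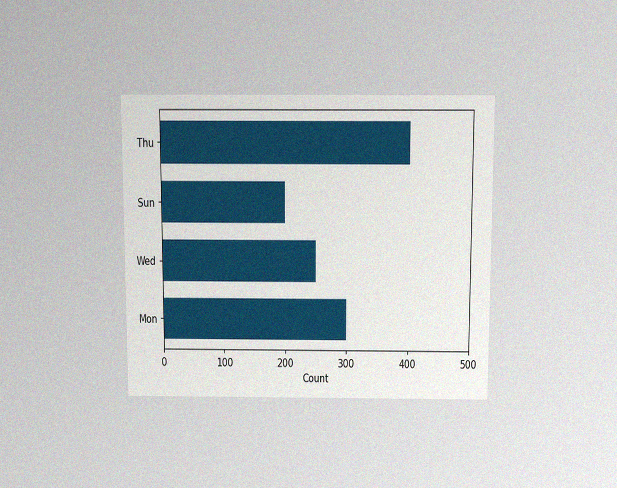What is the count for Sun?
200

The chart is viewed slightly from above, with some photo noise. Reading along the chart's x-axis, the Sun bar reaches 200.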